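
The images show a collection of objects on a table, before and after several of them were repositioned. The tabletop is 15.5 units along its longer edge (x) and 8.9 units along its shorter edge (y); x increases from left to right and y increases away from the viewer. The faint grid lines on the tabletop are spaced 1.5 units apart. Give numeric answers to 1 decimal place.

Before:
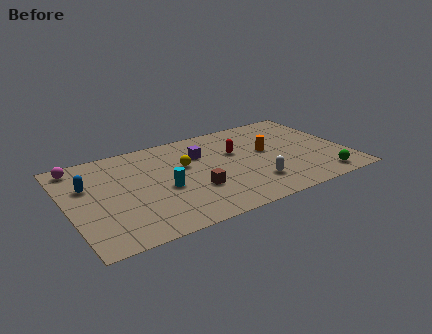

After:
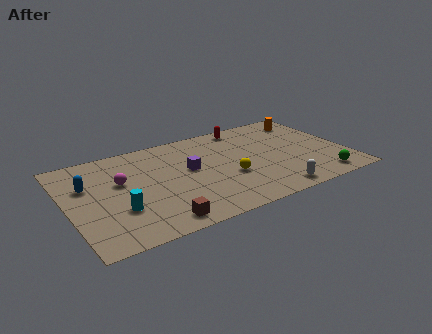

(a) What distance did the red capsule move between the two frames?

2.5

From (9.5, 5.6) to (10.4, 7.9), the red capsule covered √(0.9² + 2.3²) ≈ 2.5 units.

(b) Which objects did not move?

the green sphere and the blue capsule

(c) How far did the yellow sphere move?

3.0

The yellow sphere was near (6.6, 5.5) before and (8.8, 3.4) after, so it travelled √(2.2² + 2.1²) ≈ 3.0 units.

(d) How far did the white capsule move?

1.5

The white capsule was near (10.0, 2.2) before and (10.9, 1.0) after, so it travelled √(0.9² + 1.2²) ≈ 1.5 units.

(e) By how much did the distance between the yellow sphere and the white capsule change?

-1.5

Before: roughly 4.7 units apart; after: 3.2. That's 1.5 units closer together.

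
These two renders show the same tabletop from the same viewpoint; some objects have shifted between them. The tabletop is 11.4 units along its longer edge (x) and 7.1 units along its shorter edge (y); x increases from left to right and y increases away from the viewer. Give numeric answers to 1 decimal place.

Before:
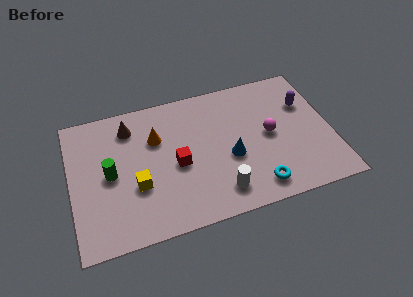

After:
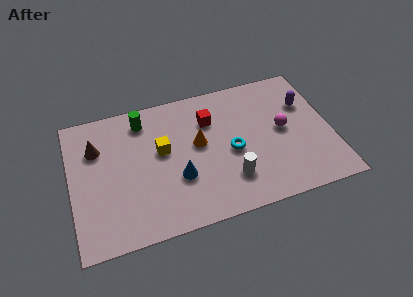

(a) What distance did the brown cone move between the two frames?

1.7

From (2.7, 5.7) to (1.2, 5.0), the brown cone covered √(1.5² + 0.7²) ≈ 1.7 units.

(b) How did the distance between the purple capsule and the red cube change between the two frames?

-1.8

Before: roughly 6.0 units apart; after: 4.2. That's 1.8 units closer together.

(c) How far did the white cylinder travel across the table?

0.7

The white cylinder moved from about (6.3, 1.3) to (6.8, 1.8), a distance of √(0.5² + 0.5²) ≈ 0.7.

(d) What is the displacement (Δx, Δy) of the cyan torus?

(-0.9, 2.1)

The cyan torus was at about (7.9, 1.1) and moved to about (7.0, 3.2).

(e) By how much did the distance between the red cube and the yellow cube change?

+0.5

They were about 1.9 units apart before and 2.4 after — 0.5 units further apart.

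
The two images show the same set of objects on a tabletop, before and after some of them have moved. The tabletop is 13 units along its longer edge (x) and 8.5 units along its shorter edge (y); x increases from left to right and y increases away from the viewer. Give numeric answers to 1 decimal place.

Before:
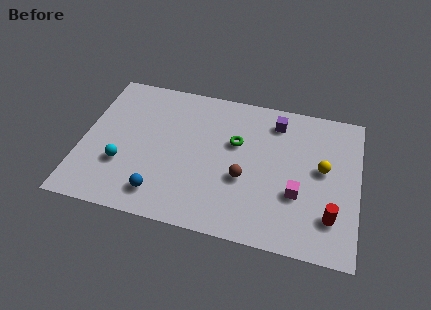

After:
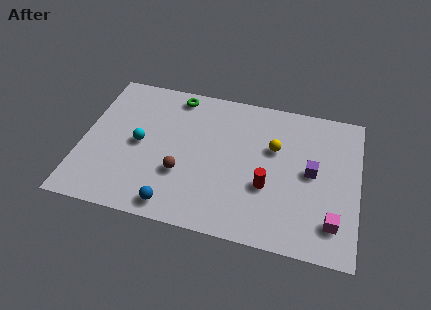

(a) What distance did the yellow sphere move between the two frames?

2.4

The yellow sphere moved from about (11.3, 4.7) to (9.0, 5.4), a distance of √(2.3² + 0.7²) ≈ 2.4.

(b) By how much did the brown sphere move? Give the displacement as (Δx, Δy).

(-2.9, -0.4)

From the two frames, the brown sphere sits at roughly (7.7, 3.3) before and (4.8, 2.9) after.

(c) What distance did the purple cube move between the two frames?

3.2

The purple cube was near (9.0, 7.0) before and (10.8, 4.4) after, so it travelled √(1.8² + 2.6²) ≈ 3.2 units.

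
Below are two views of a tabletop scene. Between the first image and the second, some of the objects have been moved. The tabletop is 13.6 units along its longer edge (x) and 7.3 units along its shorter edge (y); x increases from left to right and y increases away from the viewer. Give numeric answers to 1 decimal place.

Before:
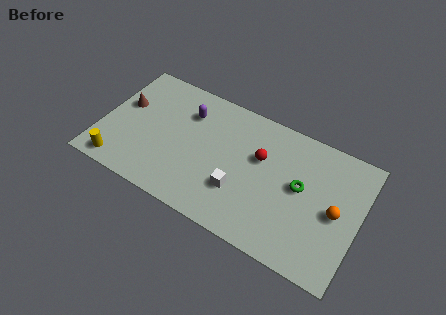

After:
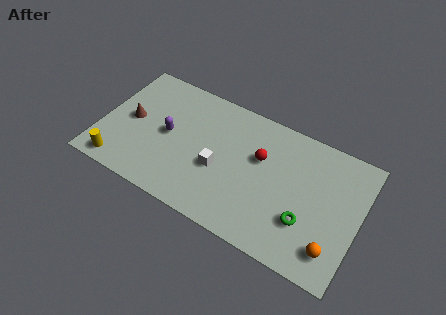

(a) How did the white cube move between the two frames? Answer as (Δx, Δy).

(-1.2, 0.7)

The white cube started near (7.5, 2.3) and ended near (6.3, 3.0).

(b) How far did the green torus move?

1.8

The green torus moved from about (10.5, 4.0) to (11.0, 2.3), a distance of √(0.5² + 1.7²) ≈ 1.8.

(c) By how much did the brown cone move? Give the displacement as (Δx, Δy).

(0.5, -0.7)

The brown cone started near (1.0, 4.4) and ended near (1.5, 3.7).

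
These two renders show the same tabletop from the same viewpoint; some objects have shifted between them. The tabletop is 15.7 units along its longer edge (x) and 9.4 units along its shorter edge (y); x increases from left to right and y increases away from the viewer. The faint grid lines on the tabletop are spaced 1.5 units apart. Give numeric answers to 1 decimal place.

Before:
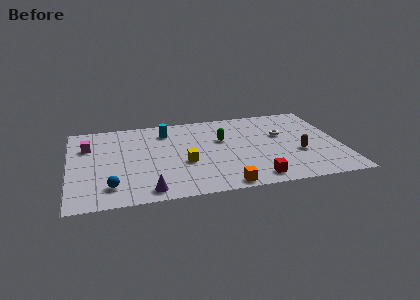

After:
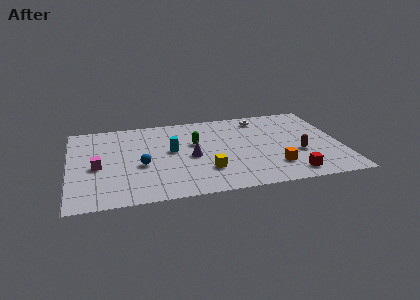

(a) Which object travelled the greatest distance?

the purple cone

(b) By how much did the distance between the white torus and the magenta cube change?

-0.9

They were about 11.3 units apart before and 10.4 after — 0.9 units closer together.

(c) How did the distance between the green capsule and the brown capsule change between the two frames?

+1.4

Before: roughly 4.9 units apart; after: 6.3. That's 1.4 units further apart.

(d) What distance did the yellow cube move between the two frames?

1.6

From (6.6, 3.7) to (7.8, 2.6), the yellow cube covered √(1.2² + 1.1²) ≈ 1.6 units.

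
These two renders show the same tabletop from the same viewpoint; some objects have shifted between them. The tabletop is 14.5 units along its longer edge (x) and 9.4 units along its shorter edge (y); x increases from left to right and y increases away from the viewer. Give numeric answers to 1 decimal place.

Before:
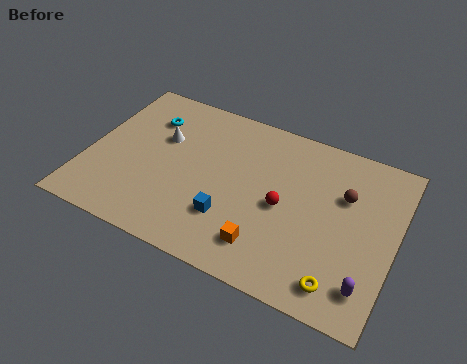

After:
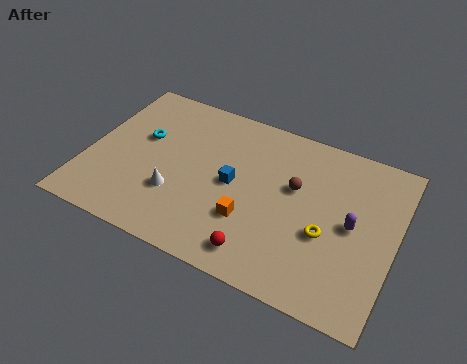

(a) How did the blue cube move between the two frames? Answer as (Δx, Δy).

(-0.1, 2.0)

The blue cube was at about (7.0, 2.7) and moved to about (6.9, 4.7).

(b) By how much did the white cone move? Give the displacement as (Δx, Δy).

(1.1, -3.0)

The white cone started near (3.3, 6.0) and ended near (4.4, 3.0).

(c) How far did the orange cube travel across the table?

1.4

The orange cube moved from about (8.8, 1.9) to (7.9, 3.0), a distance of √(0.9² + 1.1²) ≈ 1.4.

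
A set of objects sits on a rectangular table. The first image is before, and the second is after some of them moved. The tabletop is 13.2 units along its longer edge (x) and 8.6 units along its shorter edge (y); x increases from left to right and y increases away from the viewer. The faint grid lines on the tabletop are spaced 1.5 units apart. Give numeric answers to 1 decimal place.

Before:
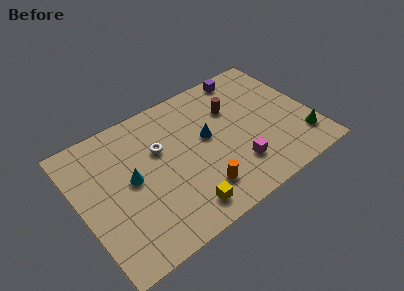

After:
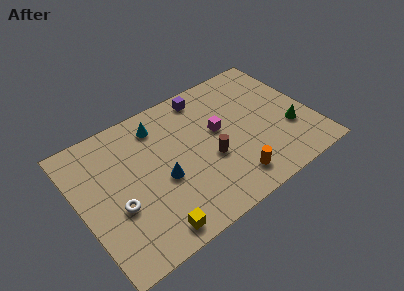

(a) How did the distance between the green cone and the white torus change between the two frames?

+1.5

Before: roughly 8.4 units apart; after: 9.9. That's 1.5 units further apart.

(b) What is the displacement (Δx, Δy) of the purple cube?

(-2.5, -0.2)

The purple cube was at about (10.2, 7.7) and moved to about (7.7, 7.5).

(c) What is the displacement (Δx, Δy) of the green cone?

(-0.5, 1.0)

The green cone was at about (12.3, 1.9) and moved to about (11.8, 2.9).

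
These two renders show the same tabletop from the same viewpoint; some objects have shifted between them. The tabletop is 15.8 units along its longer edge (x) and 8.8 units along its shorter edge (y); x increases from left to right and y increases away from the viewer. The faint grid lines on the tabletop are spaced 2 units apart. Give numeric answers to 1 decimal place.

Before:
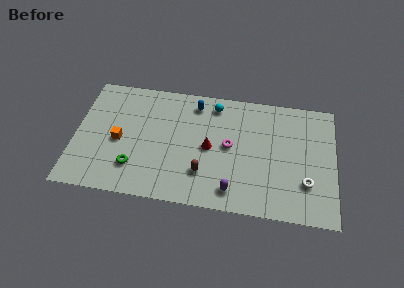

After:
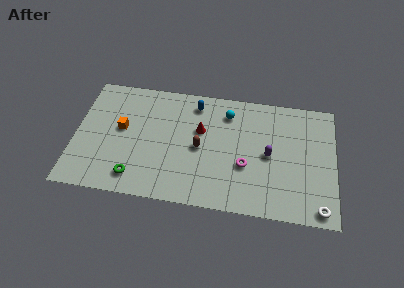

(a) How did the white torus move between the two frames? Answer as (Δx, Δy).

(0.8, -1.7)

The white torus was at about (14.1, 2.6) and moved to about (14.9, 0.9).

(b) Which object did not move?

the blue capsule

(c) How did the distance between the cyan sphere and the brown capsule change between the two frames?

-1.9

Before: roughly 5.1 units apart; after: 3.2. That's 1.9 units closer together.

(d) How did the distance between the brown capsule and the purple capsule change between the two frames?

+2.1

The distance was about 2.1 in the first image and 4.2 in the second, so they moved 2.1 units further apart.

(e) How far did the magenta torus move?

1.6

From (9.4, 4.6) to (10.4, 3.3), the magenta torus covered √(1.0² + 1.3²) ≈ 1.6 units.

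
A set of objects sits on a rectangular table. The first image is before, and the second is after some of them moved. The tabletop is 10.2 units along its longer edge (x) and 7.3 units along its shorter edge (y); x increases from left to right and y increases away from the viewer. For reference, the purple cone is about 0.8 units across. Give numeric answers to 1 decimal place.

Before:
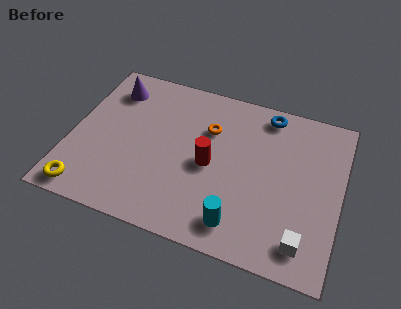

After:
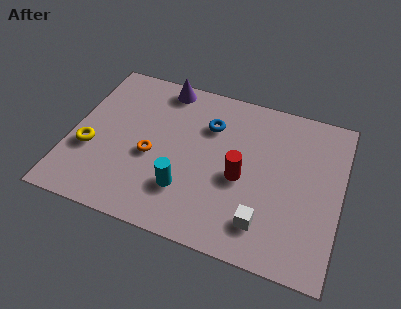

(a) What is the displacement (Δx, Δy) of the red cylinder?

(1.2, -0.2)

The red cylinder was at about (5.3, 3.4) and moved to about (6.5, 3.2).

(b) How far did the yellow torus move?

1.9

The yellow torus moved from about (0.9, 0.8) to (0.8, 2.7), a distance of √(0.1² + 1.9²) ≈ 1.9.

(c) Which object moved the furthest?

the orange torus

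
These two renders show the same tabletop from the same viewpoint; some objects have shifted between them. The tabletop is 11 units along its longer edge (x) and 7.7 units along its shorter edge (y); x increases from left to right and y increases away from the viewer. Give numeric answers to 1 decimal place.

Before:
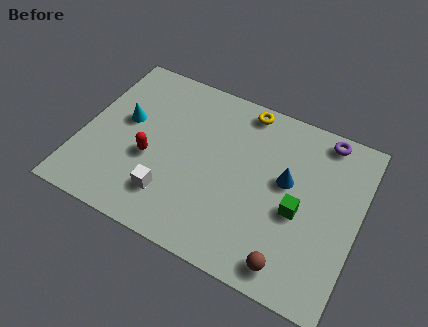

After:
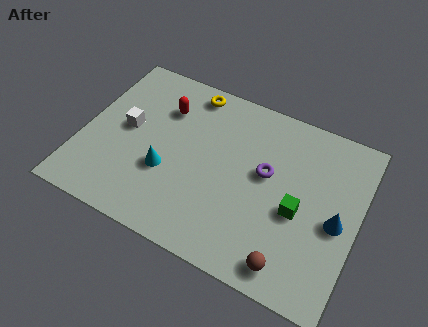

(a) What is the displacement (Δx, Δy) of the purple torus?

(-2.0, -2.5)

The purple torus was at about (9.3, 6.9) and moved to about (7.3, 4.4).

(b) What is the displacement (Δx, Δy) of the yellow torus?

(-2.2, -0.1)

From the two frames, the yellow torus sits at roughly (6.1, 6.9) before and (3.9, 6.8) after.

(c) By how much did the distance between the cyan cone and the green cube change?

-2.0

Before: roughly 7.2 units apart; after: 5.2. That's 2.0 units closer together.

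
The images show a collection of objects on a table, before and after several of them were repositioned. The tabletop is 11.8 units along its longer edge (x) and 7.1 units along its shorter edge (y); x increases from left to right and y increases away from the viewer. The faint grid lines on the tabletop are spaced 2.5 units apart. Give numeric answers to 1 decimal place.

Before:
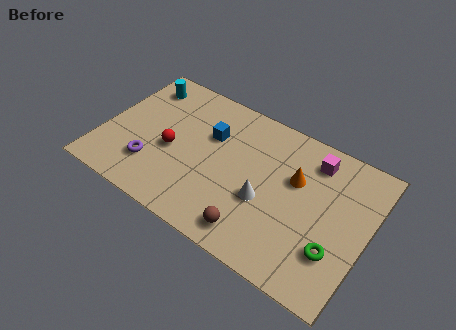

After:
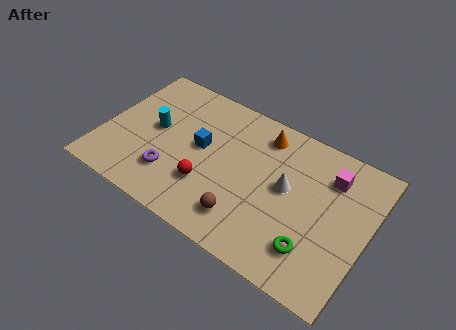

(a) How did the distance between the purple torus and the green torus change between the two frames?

-1.8

Before: roughly 8.2 units apart; after: 6.4. That's 1.8 units closer together.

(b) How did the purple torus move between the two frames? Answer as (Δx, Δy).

(0.9, 0.0)

The purple torus started near (2.4, 1.9) and ended near (3.3, 1.9).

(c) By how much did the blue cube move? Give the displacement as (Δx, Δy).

(-0.3, -0.8)

The blue cube was at about (4.6, 4.7) and moved to about (4.3, 3.9).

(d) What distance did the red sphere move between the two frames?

2.0

From (3.1, 3.1) to (4.9, 2.2), the red sphere covered √(1.8² + 0.9²) ≈ 2.0 units.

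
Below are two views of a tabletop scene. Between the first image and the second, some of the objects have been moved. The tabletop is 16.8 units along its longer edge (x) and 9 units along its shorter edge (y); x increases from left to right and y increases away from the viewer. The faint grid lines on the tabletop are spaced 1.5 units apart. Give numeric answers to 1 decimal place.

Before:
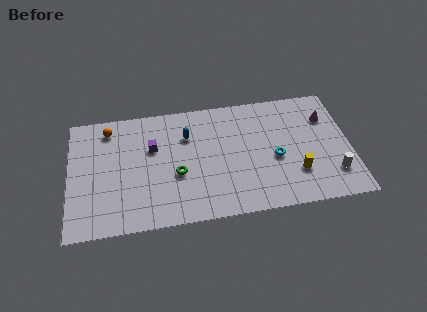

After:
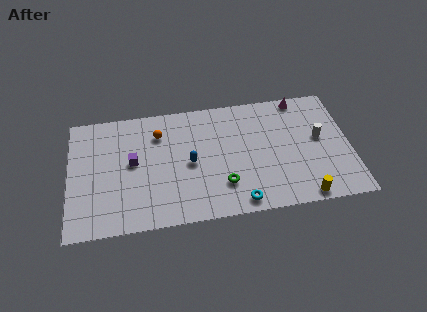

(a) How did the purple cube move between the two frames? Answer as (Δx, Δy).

(-1.2, -0.9)

The purple cube was at about (5.0, 5.8) and moved to about (3.8, 4.9).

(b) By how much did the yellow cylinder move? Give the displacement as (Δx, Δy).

(0.3, -1.8)

The yellow cylinder started near (13.5, 2.6) and ended near (13.8, 0.8).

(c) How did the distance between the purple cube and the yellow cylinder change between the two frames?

+1.7

Before: roughly 9.1 units apart; after: 10.8. That's 1.7 units further apart.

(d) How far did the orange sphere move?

3.1

The orange sphere moved from about (2.4, 7.6) to (5.4, 6.8), a distance of √(3.0² + 0.8²) ≈ 3.1.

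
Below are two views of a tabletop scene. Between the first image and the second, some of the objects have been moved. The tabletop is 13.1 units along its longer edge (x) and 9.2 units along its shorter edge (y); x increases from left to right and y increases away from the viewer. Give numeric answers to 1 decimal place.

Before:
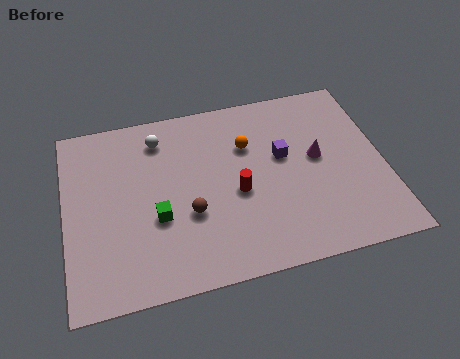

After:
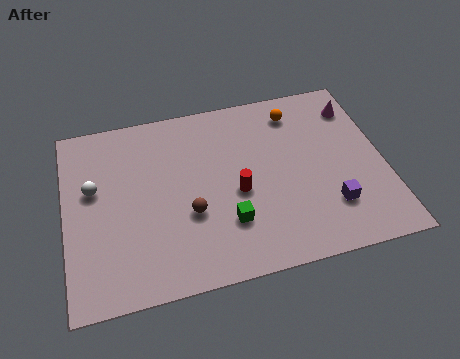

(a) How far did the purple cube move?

3.4

From (9.0, 5.4) to (10.7, 2.4), the purple cube covered √(1.7² + 3.0²) ≈ 3.4 units.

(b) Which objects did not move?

the red cylinder and the brown sphere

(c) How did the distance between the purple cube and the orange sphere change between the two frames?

+3.6

Before: roughly 1.7 units apart; after: 5.3. That's 3.6 units further apart.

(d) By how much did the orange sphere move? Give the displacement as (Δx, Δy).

(2.1, 1.3)

The orange sphere was at about (7.6, 6.3) and moved to about (9.7, 7.6).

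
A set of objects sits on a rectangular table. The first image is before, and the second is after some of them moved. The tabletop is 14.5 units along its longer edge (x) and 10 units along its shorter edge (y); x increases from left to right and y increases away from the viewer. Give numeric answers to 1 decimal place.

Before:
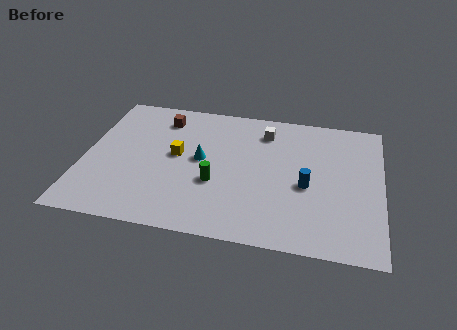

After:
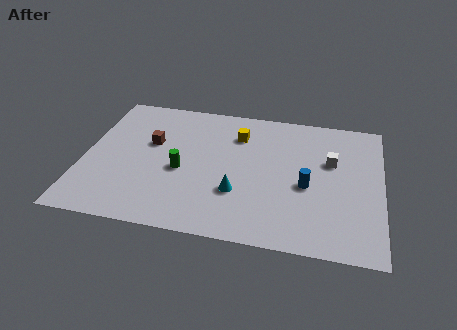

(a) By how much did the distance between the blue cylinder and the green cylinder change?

+1.7

Before: roughly 4.4 units apart; after: 6.1. That's 1.7 units further apart.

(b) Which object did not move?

the blue cylinder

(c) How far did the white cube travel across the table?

3.7

The white cube moved from about (8.7, 8.0) to (12.0, 6.3), a distance of √(3.3² + 1.7²) ≈ 3.7.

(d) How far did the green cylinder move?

1.8

From (6.5, 3.7) to (4.8, 4.3), the green cylinder covered √(1.7² + 0.6²) ≈ 1.8 units.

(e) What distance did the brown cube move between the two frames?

2.0

The brown cube was near (3.6, 8.1) before and (3.2, 6.1) after, so it travelled √(0.4² + 2.0²) ≈ 2.0 units.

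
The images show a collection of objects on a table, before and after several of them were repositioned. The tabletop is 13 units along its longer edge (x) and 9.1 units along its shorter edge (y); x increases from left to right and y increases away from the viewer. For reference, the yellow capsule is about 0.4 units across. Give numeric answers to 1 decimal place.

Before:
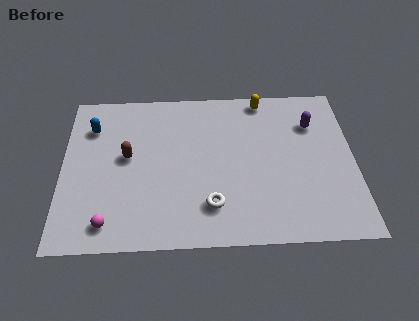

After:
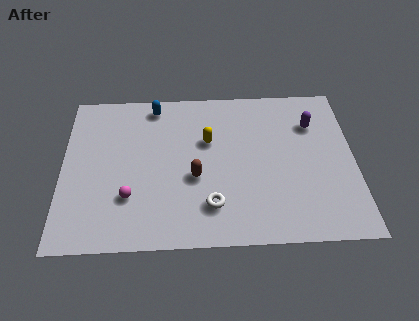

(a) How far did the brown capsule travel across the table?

3.3

From (2.9, 5.0) to (5.9, 3.7), the brown capsule covered √(3.0² + 1.3²) ≈ 3.3 units.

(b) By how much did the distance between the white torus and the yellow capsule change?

-2.9

They were about 6.6 units apart before and 3.7 after — 2.9 units closer together.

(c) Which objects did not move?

the purple capsule and the white torus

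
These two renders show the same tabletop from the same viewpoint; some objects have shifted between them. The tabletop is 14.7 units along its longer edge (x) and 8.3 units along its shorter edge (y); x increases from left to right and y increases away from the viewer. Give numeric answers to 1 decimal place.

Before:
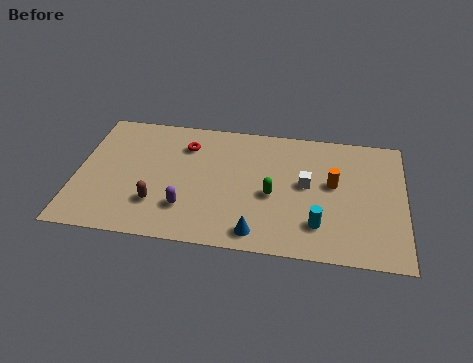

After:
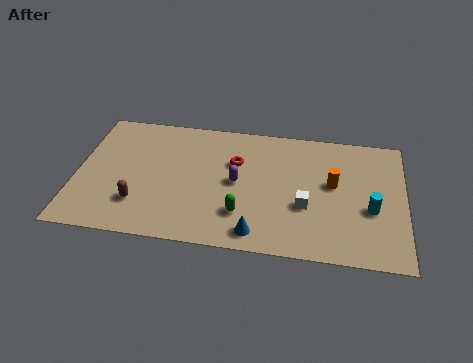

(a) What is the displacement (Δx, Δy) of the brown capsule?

(-0.8, -0.1)

The brown capsule was at about (3.7, 2.3) and moved to about (2.9, 2.2).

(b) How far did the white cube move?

1.4

The white cube moved from about (10.3, 4.5) to (10.3, 3.1), a distance of √(0.0² + 1.4²) ≈ 1.4.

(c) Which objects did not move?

the blue cone and the orange cylinder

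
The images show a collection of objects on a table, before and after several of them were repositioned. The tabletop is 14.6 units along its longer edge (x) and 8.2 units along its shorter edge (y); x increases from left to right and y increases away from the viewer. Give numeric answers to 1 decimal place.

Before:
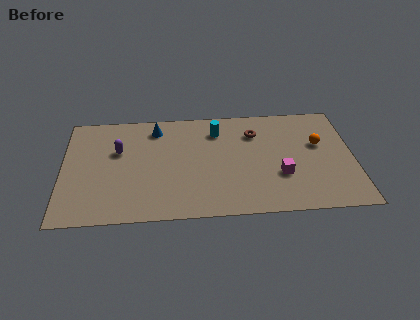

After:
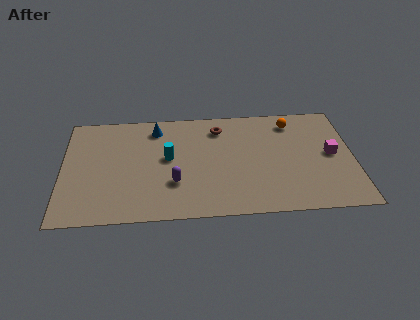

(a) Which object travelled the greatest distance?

the purple capsule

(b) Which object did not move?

the blue cone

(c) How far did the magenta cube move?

3.0

From (10.9, 2.8) to (13.5, 4.2), the magenta cube covered √(2.6² + 1.4²) ≈ 3.0 units.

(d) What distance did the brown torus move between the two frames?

1.9

The brown torus moved from about (9.7, 6.1) to (7.9, 6.6), a distance of √(1.8² + 0.5²) ≈ 1.9.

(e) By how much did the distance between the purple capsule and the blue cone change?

+1.8

The distance was about 2.5 in the first image and 4.3 in the second, so they moved 1.8 units further apart.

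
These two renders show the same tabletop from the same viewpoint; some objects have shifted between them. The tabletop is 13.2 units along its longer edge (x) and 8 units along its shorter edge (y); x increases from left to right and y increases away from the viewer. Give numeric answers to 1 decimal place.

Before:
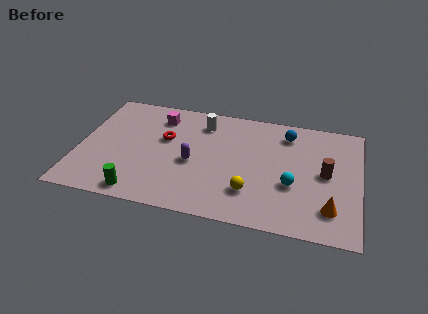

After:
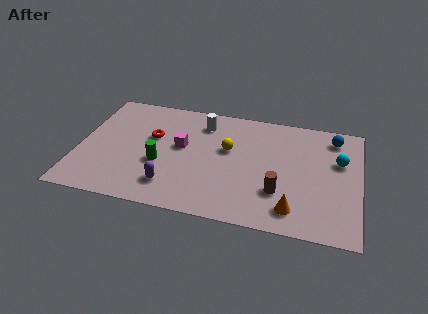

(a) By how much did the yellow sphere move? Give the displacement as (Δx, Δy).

(-1.2, 2.7)

The yellow sphere started near (8.2, 2.1) and ended near (7.0, 4.8).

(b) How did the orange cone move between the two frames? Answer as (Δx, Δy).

(-1.7, -0.4)

From the two frames, the orange cone sits at roughly (11.9, 1.8) before and (10.2, 1.4) after.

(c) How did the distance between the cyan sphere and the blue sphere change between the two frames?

-1.9

Before: roughly 3.5 units apart; after: 1.6. That's 1.9 units closer together.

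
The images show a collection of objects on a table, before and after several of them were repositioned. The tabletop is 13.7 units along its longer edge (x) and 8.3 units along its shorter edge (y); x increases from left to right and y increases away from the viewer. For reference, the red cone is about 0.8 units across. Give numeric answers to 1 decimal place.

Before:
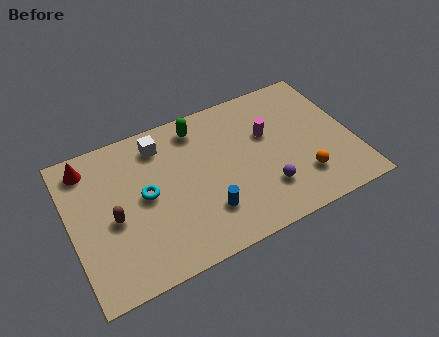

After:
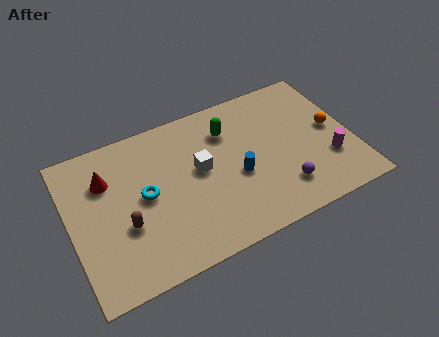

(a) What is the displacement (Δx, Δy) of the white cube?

(1.7, -2.2)

The white cube was at about (4.6, 6.8) and moved to about (6.3, 4.6).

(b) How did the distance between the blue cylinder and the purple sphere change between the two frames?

-0.3

The distance was about 2.9 in the first image and 2.6 in the second, so they moved 0.3 units closer together.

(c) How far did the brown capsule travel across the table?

0.8

The brown capsule moved from about (2.0, 3.7) to (2.5, 3.1), a distance of √(0.5² + 0.6²) ≈ 0.8.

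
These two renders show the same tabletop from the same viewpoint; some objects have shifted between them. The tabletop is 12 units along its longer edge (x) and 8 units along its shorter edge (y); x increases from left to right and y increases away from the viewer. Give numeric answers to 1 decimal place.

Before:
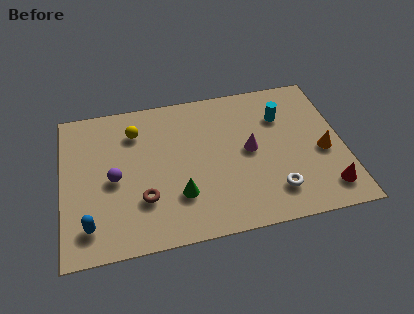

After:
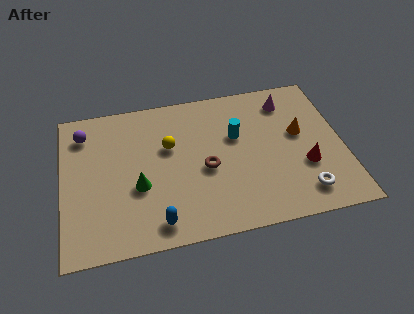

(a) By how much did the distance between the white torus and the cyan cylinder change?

+0.4

Before: roughly 4.0 units apart; after: 4.4. That's 0.4 units further apart.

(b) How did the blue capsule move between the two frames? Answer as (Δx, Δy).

(2.8, -0.4)

From the two frames, the blue capsule sits at roughly (1.1, 1.5) before and (3.9, 1.1) after.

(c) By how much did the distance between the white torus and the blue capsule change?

-1.6

They were about 7.8 units apart before and 6.2 after — 1.6 units closer together.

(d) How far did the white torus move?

1.2

The white torus moved from about (8.9, 1.7) to (10.1, 1.4), a distance of √(1.2² + 0.3²) ≈ 1.2.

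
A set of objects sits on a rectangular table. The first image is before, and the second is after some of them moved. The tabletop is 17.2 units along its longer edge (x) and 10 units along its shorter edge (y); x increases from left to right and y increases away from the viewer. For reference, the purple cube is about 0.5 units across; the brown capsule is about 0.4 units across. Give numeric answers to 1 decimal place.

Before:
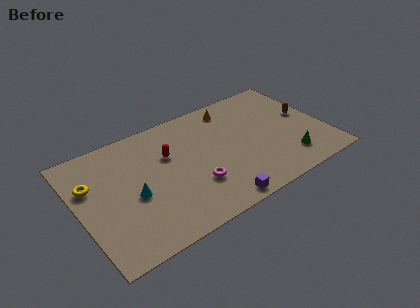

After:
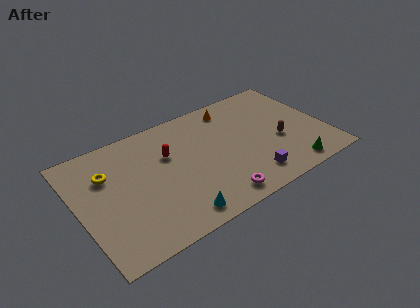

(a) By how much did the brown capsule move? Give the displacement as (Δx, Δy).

(-2.2, -1.5)

The brown capsule was at about (16.1, 5.5) and moved to about (13.9, 4.0).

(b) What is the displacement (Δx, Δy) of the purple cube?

(2.6, 0.9)

From the two frames, the purple cube sits at roughly (8.8, 0.9) before and (11.4, 1.8) after.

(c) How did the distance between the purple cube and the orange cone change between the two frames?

-1.3

The distance was about 8.0 in the first image and 6.7 in the second, so they moved 1.3 units closer together.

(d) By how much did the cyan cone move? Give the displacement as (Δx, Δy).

(2.5, -3.0)

From the two frames, the cyan cone sits at roughly (3.6, 4.3) before and (6.1, 1.3) after.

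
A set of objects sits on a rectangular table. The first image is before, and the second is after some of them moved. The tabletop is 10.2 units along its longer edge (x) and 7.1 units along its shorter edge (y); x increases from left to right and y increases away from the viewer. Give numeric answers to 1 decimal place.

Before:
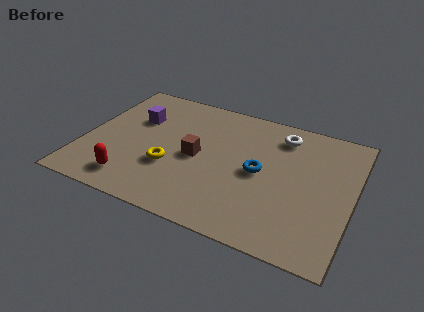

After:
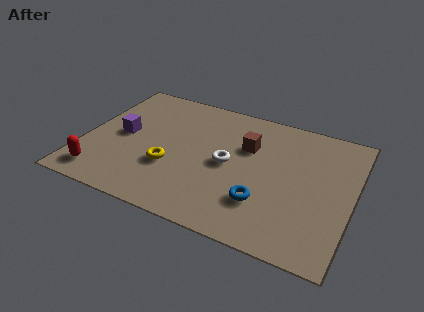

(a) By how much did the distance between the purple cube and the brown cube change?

+2.0

Before: roughly 2.8 units apart; after: 4.8. That's 2.0 units further apart.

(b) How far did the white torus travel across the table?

2.9

From (7.3, 5.8) to (5.5, 3.5), the white torus covered √(1.8² + 2.3²) ≈ 2.9 units.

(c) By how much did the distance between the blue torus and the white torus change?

-0.3

Before: roughly 2.4 units apart; after: 2.1. That's 0.3 units closer together.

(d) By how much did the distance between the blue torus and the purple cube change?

+0.8

Before: roughly 5.0 units apart; after: 5.8. That's 0.8 units further apart.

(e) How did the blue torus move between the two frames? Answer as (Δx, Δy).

(0.3, -1.5)

The blue torus started near (6.7, 3.5) and ended near (7.0, 2.0).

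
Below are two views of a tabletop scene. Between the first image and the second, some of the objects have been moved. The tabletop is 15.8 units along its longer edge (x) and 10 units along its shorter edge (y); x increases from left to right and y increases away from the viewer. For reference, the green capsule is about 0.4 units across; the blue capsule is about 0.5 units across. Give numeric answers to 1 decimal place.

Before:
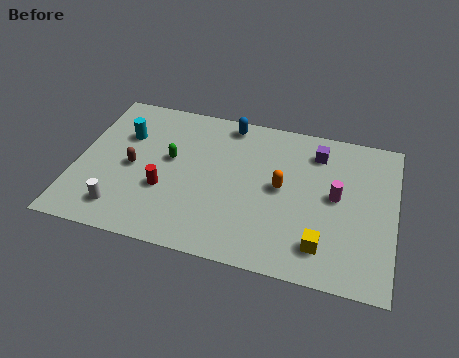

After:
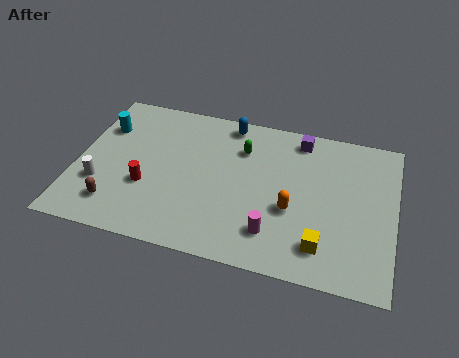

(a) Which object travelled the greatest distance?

the magenta cylinder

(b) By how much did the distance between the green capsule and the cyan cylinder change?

+4.4

They were about 2.6 units apart before and 7.0 after — 4.4 units further apart.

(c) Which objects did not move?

the yellow cube and the blue capsule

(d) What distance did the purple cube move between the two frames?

1.1

The purple cube moved from about (11.8, 8.0) to (10.9, 8.7), a distance of √(0.9² + 0.7²) ≈ 1.1.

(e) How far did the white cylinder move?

1.8

The white cylinder moved from about (2.5, 1.8) to (1.3, 3.2), a distance of √(1.2² + 1.4²) ≈ 1.8.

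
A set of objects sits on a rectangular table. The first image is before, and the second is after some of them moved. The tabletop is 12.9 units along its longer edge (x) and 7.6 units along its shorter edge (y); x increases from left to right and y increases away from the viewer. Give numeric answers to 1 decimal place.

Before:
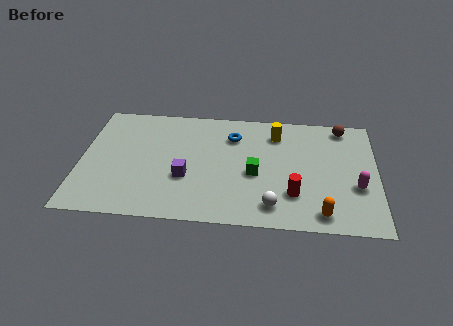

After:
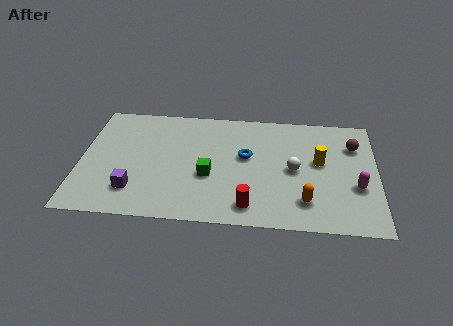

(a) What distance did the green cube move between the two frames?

2.0

The green cube was near (7.6, 3.3) before and (5.6, 3.0) after, so it travelled √(2.0² + 0.3²) ≈ 2.0 units.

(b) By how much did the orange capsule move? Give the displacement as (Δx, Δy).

(-0.7, 0.7)

From the two frames, the orange capsule sits at roughly (10.5, 1.0) before and (9.8, 1.7) after.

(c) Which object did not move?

the magenta capsule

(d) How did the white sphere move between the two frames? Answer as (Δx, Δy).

(0.9, 2.4)

The white sphere started near (8.4, 1.3) and ended near (9.3, 3.7).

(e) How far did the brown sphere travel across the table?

1.3

From (11.4, 6.7) to (11.9, 5.5), the brown sphere covered √(0.5² + 1.2²) ≈ 1.3 units.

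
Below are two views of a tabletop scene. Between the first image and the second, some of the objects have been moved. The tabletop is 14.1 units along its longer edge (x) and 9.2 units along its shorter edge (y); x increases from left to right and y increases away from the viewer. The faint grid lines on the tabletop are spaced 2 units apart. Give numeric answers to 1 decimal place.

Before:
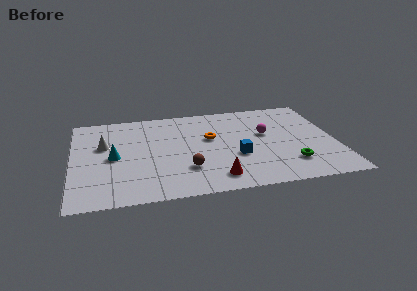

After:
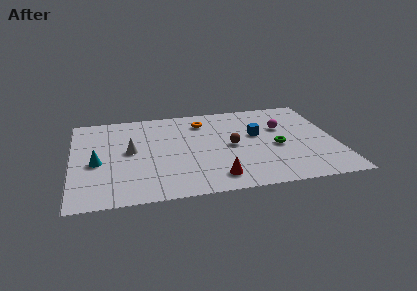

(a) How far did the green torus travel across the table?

1.9

The green torus moved from about (11.5, 2.2) to (10.9, 4.0), a distance of √(0.6² + 1.8²) ≈ 1.9.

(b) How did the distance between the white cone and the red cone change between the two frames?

-1.6

The distance was about 7.2 in the first image and 5.6 in the second, so they moved 1.6 units closer together.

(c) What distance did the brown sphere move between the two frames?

3.1

The brown sphere was near (6.0, 2.6) before and (8.5, 4.5) after, so it travelled √(2.5² + 1.9²) ≈ 3.1 units.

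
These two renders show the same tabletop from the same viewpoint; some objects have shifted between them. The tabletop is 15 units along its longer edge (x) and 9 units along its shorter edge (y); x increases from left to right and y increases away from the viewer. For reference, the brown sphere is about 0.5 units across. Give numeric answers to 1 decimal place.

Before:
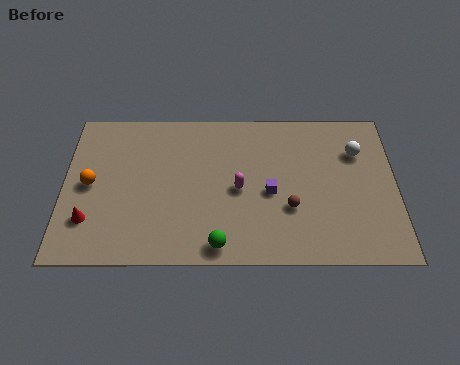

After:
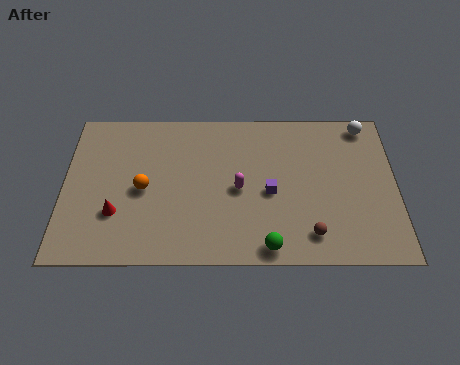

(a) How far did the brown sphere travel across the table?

1.7

The brown sphere moved from about (10.2, 3.1) to (11.1, 1.6), a distance of √(0.9² + 1.5²) ≈ 1.7.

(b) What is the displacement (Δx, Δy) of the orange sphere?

(2.4, -0.3)

The orange sphere was at about (1.2, 4.5) and moved to about (3.6, 4.2).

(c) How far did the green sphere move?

2.2

The green sphere was near (7.0, 1.0) before and (9.2, 0.9) after, so it travelled √(2.2² + 0.1²) ≈ 2.2 units.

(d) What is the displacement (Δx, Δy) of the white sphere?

(0.4, 1.6)

The white sphere started near (13.3, 6.4) and ended near (13.7, 8.0).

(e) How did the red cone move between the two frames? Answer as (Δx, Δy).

(1.2, 0.4)

The red cone started near (1.2, 2.4) and ended near (2.4, 2.8).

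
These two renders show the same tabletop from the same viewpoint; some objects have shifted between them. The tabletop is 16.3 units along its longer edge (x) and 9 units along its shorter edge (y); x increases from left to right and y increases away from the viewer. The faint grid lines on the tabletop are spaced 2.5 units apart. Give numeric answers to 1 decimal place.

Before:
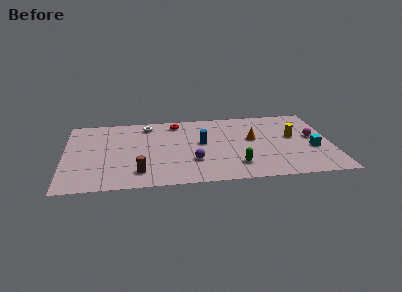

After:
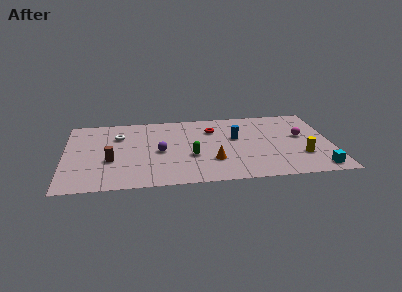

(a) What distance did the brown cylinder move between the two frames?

2.3

The brown cylinder moved from about (4.5, 1.8) to (2.8, 3.4), a distance of √(1.7² + 1.6²) ≈ 2.3.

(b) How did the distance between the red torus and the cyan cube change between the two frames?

-0.9

They were about 9.2 units apart before and 8.3 after — 0.9 units closer together.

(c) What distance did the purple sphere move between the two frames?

2.4

The purple sphere was near (7.8, 2.8) before and (5.8, 4.2) after, so it travelled √(2.0² + 1.4²) ≈ 2.4 units.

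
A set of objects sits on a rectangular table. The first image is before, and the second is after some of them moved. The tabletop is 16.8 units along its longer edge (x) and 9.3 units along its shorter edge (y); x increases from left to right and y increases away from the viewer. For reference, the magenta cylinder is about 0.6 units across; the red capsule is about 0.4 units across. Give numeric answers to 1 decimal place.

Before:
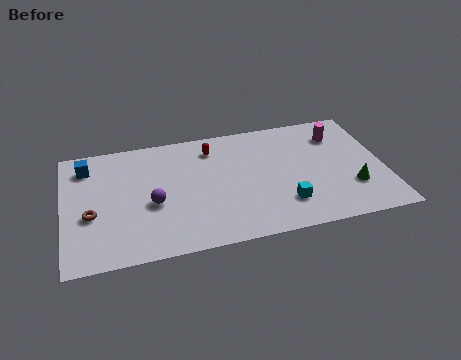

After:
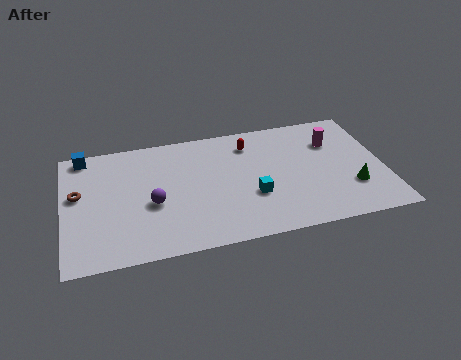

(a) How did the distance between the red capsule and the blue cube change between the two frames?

+2.2

They were about 6.6 units apart before and 8.8 after — 2.2 units further apart.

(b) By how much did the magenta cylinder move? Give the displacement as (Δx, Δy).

(-0.3, -0.5)

The magenta cylinder was at about (14.6, 7.1) and moved to about (14.3, 6.6).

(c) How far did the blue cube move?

0.9

The blue cube was near (1.3, 7.5) before and (1.2, 8.4) after, so it travelled √(0.1² + 0.9²) ≈ 0.9 units.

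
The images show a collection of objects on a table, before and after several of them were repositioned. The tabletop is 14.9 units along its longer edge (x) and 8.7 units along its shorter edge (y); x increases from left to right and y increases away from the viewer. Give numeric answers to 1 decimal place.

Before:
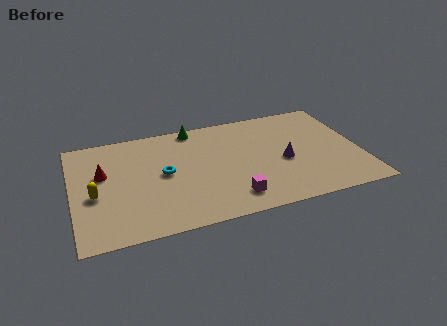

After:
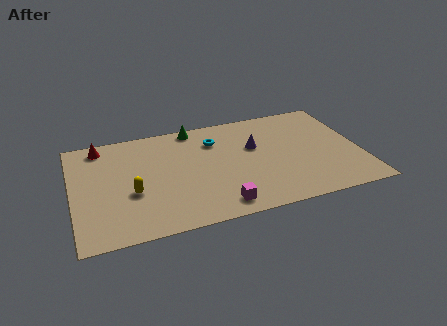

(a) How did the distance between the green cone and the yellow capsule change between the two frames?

-1.1

The distance was about 6.8 in the first image and 5.7 in the second, so they moved 1.1 units closer together.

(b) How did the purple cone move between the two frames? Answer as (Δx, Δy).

(-1.4, 1.6)

The purple cone started near (10.9, 3.8) and ended near (9.5, 5.4).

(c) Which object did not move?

the green cone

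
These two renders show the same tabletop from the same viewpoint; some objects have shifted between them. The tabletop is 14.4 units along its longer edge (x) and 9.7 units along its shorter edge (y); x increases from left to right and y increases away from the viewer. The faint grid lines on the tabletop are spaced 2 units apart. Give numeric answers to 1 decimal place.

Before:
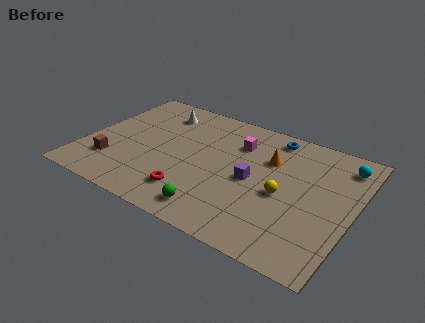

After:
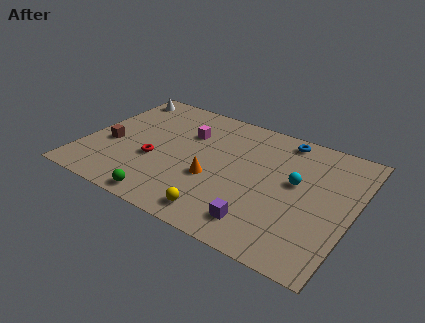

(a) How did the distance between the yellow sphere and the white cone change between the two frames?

+1.7

Before: roughly 8.2 units apart; after: 9.9. That's 1.7 units further apart.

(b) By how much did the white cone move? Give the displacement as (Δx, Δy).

(-2.4, 0.6)

The white cone was at about (3.4, 7.8) and moved to about (1.0, 8.4).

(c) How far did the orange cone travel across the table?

3.9

From (9.7, 6.6) to (7.1, 3.7), the orange cone covered √(2.6² + 2.9²) ≈ 3.9 units.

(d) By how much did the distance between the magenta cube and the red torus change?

-2.0

The distance was about 5.3 in the first image and 3.3 in the second, so they moved 2.0 units closer together.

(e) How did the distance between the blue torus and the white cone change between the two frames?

+3.0

The distance was about 6.2 in the first image and 9.2 in the second, so they moved 3.0 units further apart.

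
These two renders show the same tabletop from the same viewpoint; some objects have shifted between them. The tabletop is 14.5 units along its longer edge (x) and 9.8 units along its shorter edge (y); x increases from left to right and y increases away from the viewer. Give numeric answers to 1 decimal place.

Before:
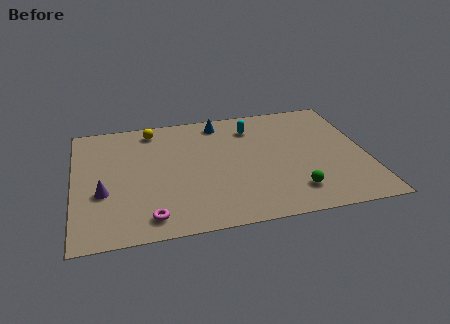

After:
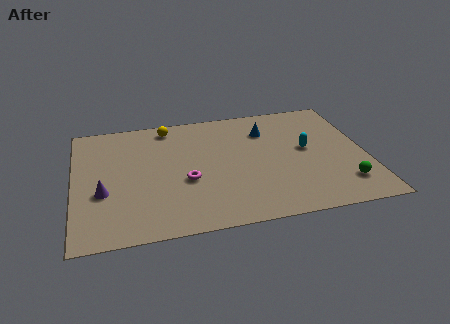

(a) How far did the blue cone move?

2.6

From (7.4, 8.5) to (9.7, 7.3), the blue cone covered √(2.3² + 1.2²) ≈ 2.6 units.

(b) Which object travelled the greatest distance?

the cyan capsule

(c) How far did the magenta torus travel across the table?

3.1

The magenta torus was near (3.6, 1.4) before and (5.5, 3.9) after, so it travelled √(1.9² + 2.5²) ≈ 3.1 units.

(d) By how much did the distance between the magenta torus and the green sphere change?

+0.8

They were about 7.1 units apart before and 7.9 after — 0.8 units further apart.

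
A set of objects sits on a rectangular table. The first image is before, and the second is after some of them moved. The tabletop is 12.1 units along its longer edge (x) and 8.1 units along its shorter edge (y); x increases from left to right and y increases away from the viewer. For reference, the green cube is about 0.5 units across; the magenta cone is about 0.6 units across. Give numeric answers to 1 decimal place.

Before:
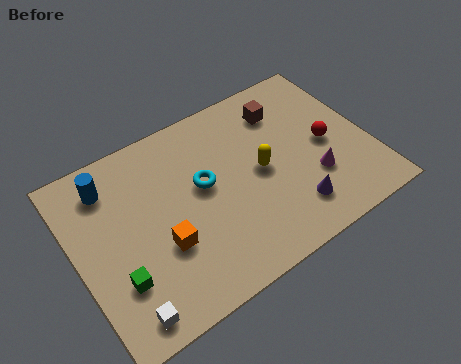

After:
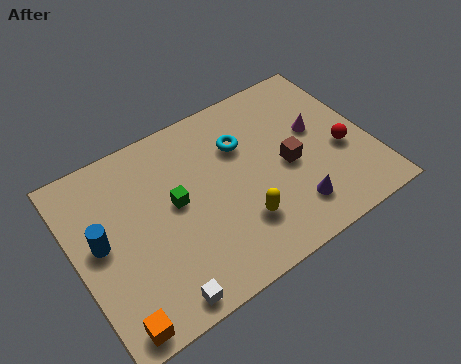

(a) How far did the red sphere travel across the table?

0.8

The red sphere was near (10.4, 3.9) before and (10.9, 3.3) after, so it travelled √(0.5² + 0.6²) ≈ 0.8 units.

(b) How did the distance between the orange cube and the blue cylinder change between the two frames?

-0.4

Before: roughly 3.9 units apart; after: 3.5. That's 0.4 units closer together.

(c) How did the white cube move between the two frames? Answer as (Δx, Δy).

(1.4, -0.2)

The white cube started near (1.4, 1.0) and ended near (2.8, 0.8).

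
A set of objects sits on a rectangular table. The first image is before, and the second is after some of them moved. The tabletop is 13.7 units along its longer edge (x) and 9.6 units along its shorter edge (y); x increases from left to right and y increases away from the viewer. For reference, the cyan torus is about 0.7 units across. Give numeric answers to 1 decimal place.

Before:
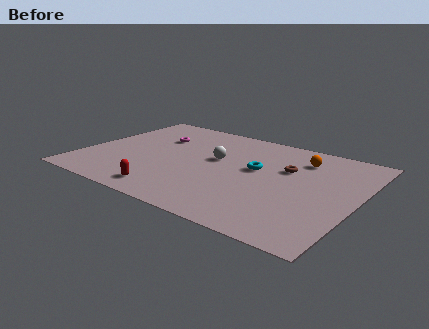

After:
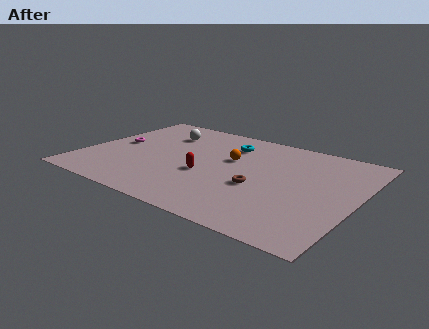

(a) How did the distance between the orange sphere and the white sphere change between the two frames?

-0.4

They were about 4.4 units apart before and 4.0 after — 0.4 units closer together.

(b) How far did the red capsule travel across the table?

2.9

The red capsule moved from about (4.9, 1.3) to (6.3, 3.8), a distance of √(1.4² + 2.5²) ≈ 2.9.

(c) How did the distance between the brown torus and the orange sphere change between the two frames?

+1.4

The distance was about 1.4 in the first image and 2.8 in the second, so they moved 1.4 units further apart.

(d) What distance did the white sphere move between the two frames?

3.5

The white sphere was near (6.5, 5.6) before and (3.4, 7.2) after, so it travelled √(3.1² + 1.6²) ≈ 3.5 units.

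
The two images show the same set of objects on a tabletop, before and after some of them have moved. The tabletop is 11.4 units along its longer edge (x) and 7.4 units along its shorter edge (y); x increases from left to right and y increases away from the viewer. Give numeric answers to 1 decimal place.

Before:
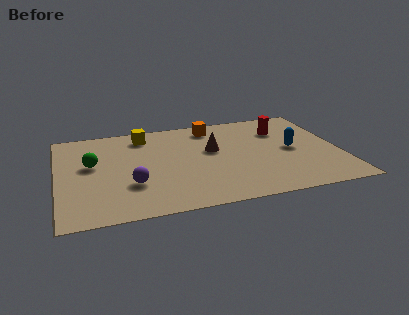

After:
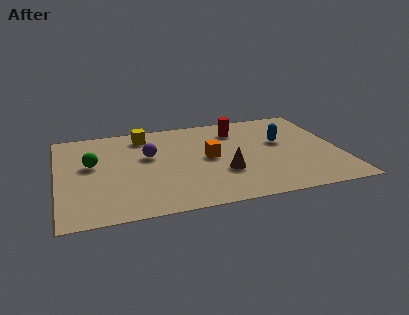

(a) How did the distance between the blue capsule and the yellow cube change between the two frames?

-0.6

Before: roughly 6.4 units apart; after: 5.8. That's 0.6 units closer together.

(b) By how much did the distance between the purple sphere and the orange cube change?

-2.7

Before: roughly 5.2 units apart; after: 2.5. That's 2.7 units closer together.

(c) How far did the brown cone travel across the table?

1.9

From (6.3, 4.4) to (6.6, 2.5), the brown cone covered √(0.3² + 1.9²) ≈ 1.9 units.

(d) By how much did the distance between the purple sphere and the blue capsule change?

-1.3

The distance was about 6.7 in the first image and 5.4 in the second, so they moved 1.3 units closer together.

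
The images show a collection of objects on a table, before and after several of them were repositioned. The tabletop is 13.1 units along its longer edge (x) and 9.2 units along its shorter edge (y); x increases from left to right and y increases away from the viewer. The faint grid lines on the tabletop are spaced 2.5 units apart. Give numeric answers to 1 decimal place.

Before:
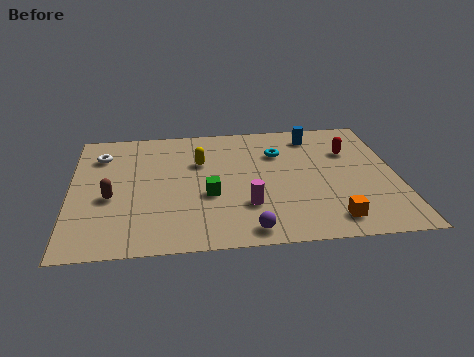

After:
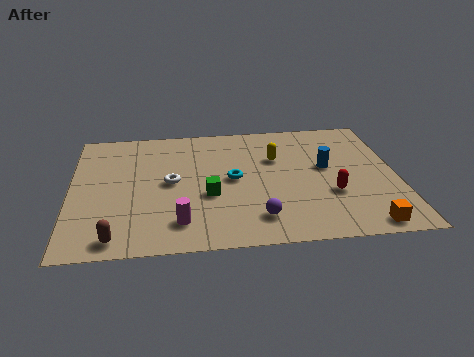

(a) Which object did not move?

the green cube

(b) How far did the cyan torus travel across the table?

2.6

From (8.4, 6.5) to (6.5, 4.7), the cyan torus covered √(1.9² + 1.8²) ≈ 2.6 units.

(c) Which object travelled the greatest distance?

the white torus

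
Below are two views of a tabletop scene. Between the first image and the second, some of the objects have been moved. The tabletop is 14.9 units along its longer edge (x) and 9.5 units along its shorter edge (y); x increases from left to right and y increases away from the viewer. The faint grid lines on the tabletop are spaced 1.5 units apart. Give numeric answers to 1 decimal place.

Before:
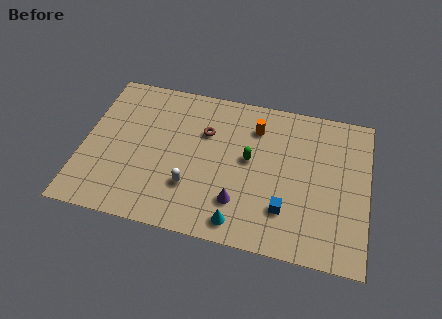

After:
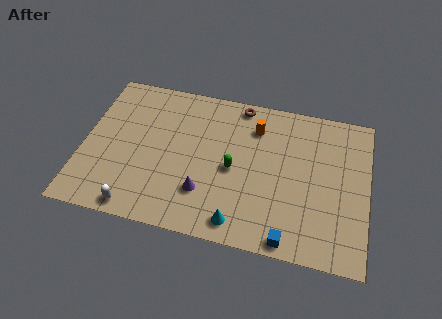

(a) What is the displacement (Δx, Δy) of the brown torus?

(1.7, 2.2)

The brown torus started near (6.3, 6.4) and ended near (8.0, 8.6).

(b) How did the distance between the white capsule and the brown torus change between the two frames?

+5.5

Before: roughly 3.6 units apart; after: 9.1. That's 5.5 units further apart.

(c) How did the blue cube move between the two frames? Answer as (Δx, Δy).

(0.3, -1.7)

The blue cube was at about (10.7, 2.5) and moved to about (11.0, 0.8).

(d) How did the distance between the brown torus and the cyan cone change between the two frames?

+1.8

Before: roughly 5.6 units apart; after: 7.4. That's 1.8 units further apart.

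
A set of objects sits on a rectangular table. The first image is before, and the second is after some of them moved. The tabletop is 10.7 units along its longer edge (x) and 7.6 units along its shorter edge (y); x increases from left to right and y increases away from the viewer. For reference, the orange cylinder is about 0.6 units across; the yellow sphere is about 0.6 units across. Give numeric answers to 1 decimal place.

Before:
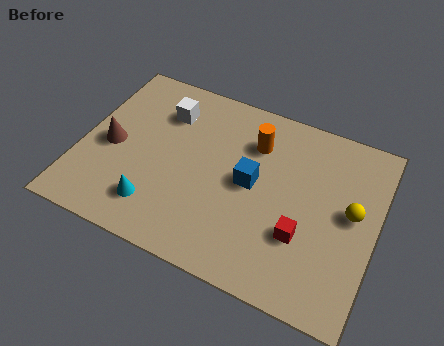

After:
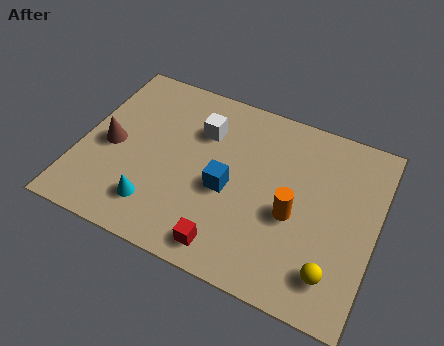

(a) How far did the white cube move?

1.4

From (2.8, 5.7) to (4.2, 5.4), the white cube covered √(1.4² + 0.3²) ≈ 1.4 units.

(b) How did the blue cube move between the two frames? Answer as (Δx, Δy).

(-0.8, -0.6)

The blue cube started near (6.2, 3.9) and ended near (5.4, 3.3).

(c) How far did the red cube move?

2.9

The red cube moved from about (8.2, 2.5) to (5.7, 1.0), a distance of √(2.5² + 1.5²) ≈ 2.9.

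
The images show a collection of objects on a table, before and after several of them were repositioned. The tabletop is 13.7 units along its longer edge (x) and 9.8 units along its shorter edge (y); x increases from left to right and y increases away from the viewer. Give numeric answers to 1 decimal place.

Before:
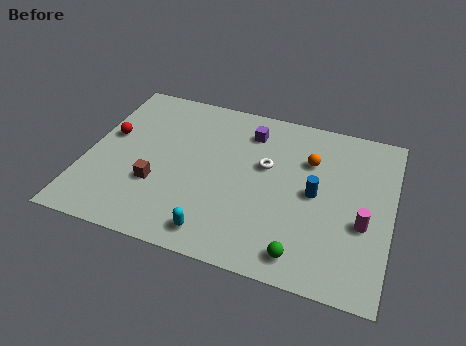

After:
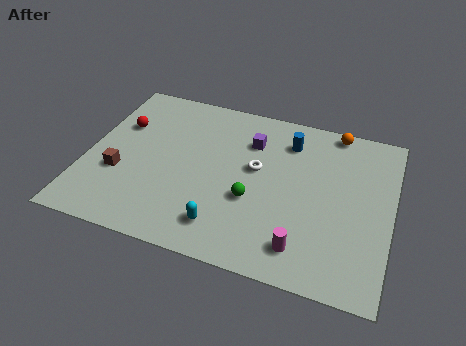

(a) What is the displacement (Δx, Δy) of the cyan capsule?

(0.3, 0.5)

From the two frames, the cyan capsule sits at roughly (6.2, 1.3) before and (6.5, 1.8) after.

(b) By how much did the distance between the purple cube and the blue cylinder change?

-2.5

The distance was about 4.3 in the first image and 1.8 in the second, so they moved 2.5 units closer together.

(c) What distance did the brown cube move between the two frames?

1.7

The brown cube moved from about (3.3, 3.3) to (1.6, 3.5), a distance of √(1.7² + 0.2²) ≈ 1.7.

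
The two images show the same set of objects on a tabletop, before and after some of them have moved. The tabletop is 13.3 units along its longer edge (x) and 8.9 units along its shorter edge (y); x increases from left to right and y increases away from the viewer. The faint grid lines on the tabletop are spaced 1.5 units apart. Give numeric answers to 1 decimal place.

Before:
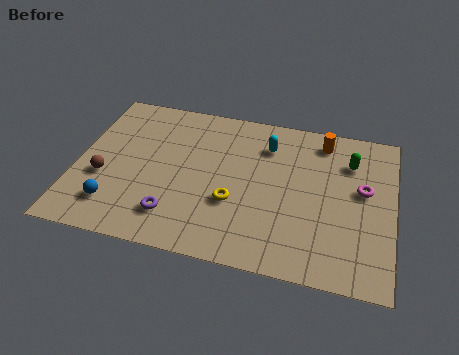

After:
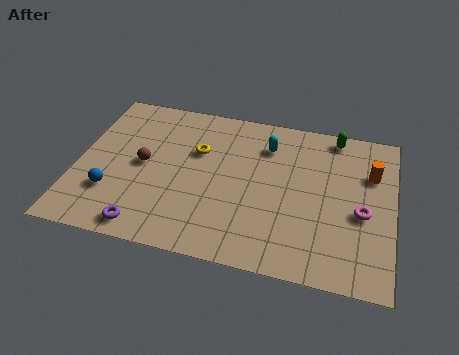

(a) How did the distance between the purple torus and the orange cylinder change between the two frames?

+2.2

They were about 8.2 units apart before and 10.4 after — 2.2 units further apart.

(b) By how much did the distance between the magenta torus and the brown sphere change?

-1.7

They were about 10.9 units apart before and 9.2 after — 1.7 units closer together.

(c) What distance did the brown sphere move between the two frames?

1.9

The brown sphere moved from about (1.2, 3.4) to (2.8, 4.5), a distance of √(1.6² + 1.1²) ≈ 1.9.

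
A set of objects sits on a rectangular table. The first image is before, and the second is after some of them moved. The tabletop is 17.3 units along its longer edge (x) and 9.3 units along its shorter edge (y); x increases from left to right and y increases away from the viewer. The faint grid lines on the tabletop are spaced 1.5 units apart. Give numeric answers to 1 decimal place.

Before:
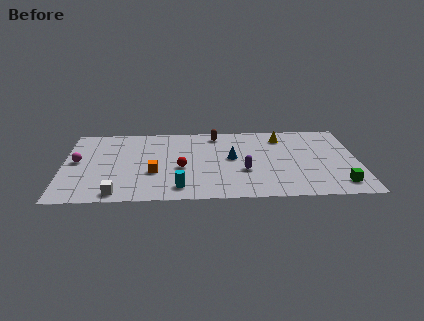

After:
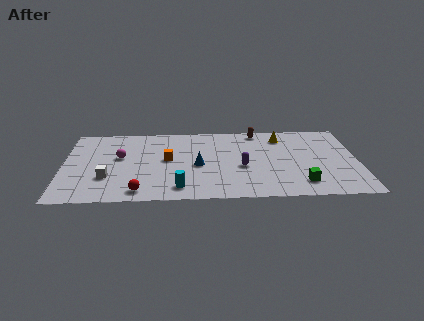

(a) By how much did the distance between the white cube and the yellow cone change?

-0.4

Before: roughly 11.7 units apart; after: 11.3. That's 0.4 units closer together.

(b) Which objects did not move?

the cyan cylinder and the yellow cone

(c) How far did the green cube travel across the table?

2.2

The green cube moved from about (16.1, 1.6) to (13.9, 1.8), a distance of √(2.2² + 0.2²) ≈ 2.2.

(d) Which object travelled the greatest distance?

the red sphere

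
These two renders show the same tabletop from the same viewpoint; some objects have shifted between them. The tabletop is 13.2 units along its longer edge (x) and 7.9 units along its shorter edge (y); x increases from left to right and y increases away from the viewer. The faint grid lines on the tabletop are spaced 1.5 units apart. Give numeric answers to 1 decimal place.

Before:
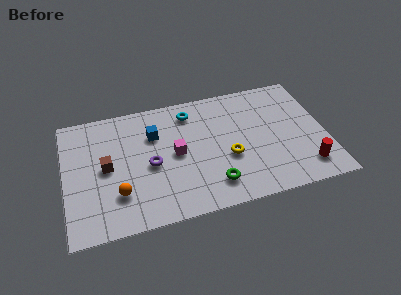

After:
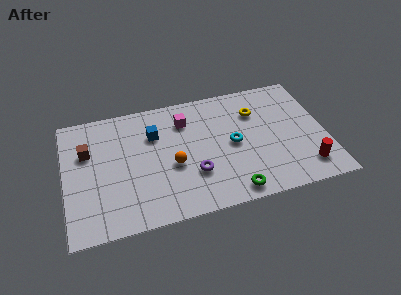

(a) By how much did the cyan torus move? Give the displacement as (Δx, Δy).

(2.0, -2.6)

The cyan torus was at about (6.5, 6.5) and moved to about (8.5, 3.9).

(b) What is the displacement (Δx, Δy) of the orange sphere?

(2.8, 1.1)

The orange sphere started near (2.6, 2.2) and ended near (5.4, 3.3).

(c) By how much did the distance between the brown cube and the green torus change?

+2.5

They were about 5.7 units apart before and 8.2 after — 2.5 units further apart.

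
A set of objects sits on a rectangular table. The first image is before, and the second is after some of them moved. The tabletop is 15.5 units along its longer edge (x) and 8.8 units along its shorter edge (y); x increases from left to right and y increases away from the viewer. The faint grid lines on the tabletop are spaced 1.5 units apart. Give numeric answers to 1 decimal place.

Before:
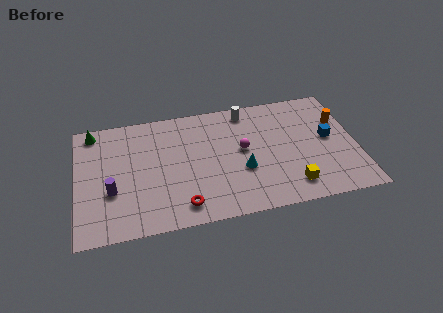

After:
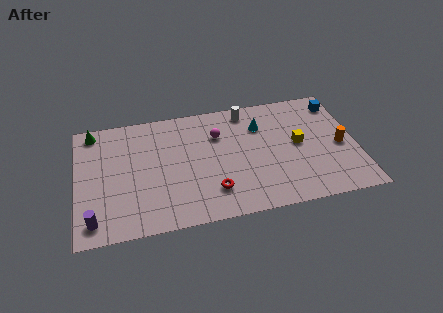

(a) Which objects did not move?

the white cylinder and the green cone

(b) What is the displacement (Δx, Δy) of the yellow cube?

(0.6, 3.0)

The yellow cube started near (11.7, 1.6) and ended near (12.3, 4.6).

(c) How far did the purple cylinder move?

2.1

The purple cylinder moved from about (1.9, 3.2) to (0.9, 1.3), a distance of √(1.0² + 1.9²) ≈ 2.1.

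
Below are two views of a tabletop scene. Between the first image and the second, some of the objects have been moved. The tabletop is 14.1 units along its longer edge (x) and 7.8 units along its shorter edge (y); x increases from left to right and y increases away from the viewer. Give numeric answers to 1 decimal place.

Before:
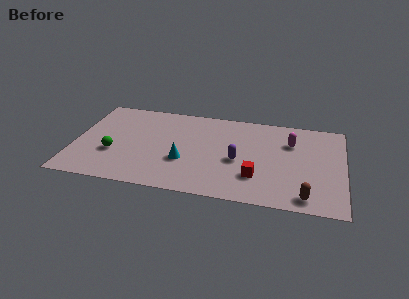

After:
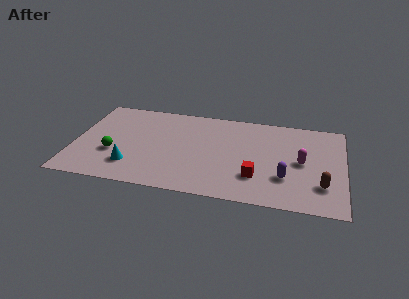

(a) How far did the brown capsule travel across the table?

1.4

The brown capsule moved from about (12.2, 1.0) to (13.0, 2.1), a distance of √(0.8² + 1.1²) ≈ 1.4.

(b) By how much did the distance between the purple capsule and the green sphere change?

+2.5

The distance was about 6.5 in the first image and 9.0 in the second, so they moved 2.5 units further apart.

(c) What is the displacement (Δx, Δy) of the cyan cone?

(-2.7, -0.9)

The cyan cone started near (5.8, 2.8) and ended near (3.1, 1.9).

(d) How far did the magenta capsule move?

1.7

The magenta capsule moved from about (11.3, 5.5) to (11.9, 3.9), a distance of √(0.6² + 1.6²) ≈ 1.7.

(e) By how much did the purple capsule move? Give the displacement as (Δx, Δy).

(2.5, -1.0)

The purple capsule started near (8.6, 3.4) and ended near (11.1, 2.4).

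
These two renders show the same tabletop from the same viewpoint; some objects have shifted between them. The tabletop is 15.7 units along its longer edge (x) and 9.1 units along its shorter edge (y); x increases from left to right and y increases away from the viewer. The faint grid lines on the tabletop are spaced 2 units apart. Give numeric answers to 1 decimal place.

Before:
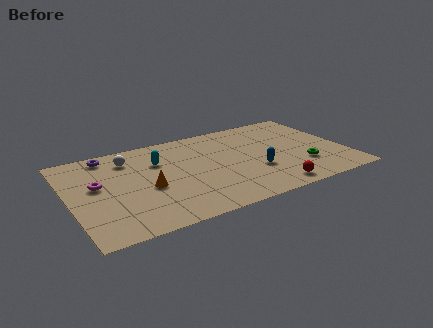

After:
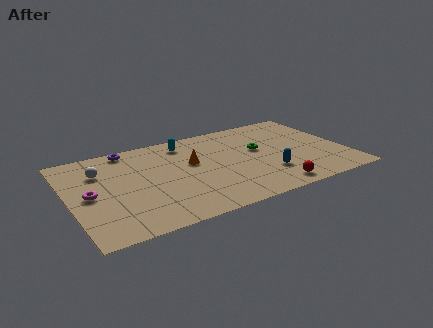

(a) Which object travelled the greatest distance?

the green torus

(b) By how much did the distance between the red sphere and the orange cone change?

-1.4

The distance was about 7.3 in the first image and 5.9 in the second, so they moved 1.4 units closer together.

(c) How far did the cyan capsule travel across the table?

2.1

The cyan capsule moved from about (5.2, 6.3) to (6.9, 7.6), a distance of √(1.7² + 1.3²) ≈ 2.1.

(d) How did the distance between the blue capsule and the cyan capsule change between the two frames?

+0.4

Before: roughly 6.1 units apart; after: 6.5. That's 0.4 units further apart.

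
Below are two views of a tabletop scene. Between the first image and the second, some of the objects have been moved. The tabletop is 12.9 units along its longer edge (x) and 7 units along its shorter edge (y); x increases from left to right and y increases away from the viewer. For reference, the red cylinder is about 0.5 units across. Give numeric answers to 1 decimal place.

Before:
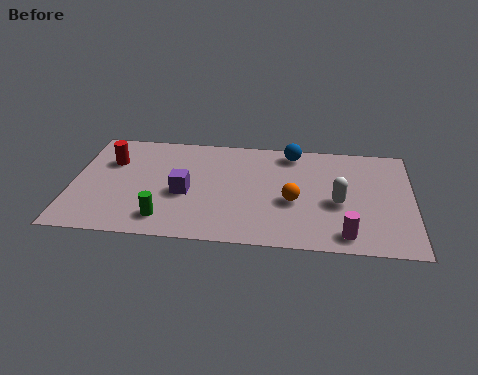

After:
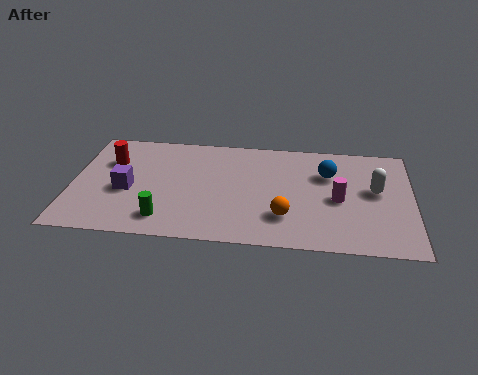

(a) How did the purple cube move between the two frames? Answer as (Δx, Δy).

(-2.2, 0.0)

The purple cube was at about (4.3, 3.0) and moved to about (2.1, 3.0).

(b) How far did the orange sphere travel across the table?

1.0

The orange sphere moved from about (8.4, 2.9) to (8.1, 1.9), a distance of √(0.3² + 1.0²) ≈ 1.0.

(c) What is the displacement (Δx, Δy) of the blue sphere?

(1.4, -1.3)

From the two frames, the blue sphere sits at roughly (8.3, 6.1) before and (9.7, 4.8) after.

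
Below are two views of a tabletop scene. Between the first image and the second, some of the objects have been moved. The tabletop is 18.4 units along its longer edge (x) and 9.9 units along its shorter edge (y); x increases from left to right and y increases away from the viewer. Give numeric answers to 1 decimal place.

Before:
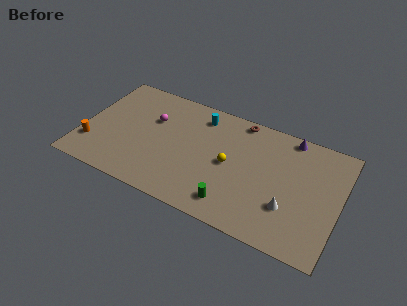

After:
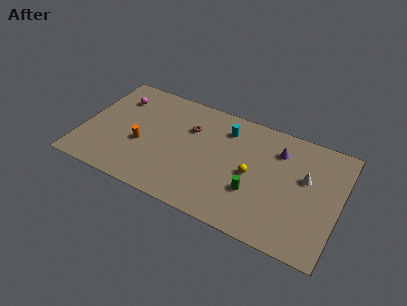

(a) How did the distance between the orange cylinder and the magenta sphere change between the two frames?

-1.4

The distance was about 5.5 in the first image and 4.1 in the second, so they moved 1.4 units closer together.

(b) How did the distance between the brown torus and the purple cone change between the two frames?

+2.7

They were about 3.6 units apart before and 6.3 after — 2.7 units further apart.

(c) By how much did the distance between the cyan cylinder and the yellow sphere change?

-0.3

They were about 4.1 units apart before and 3.8 after — 0.3 units closer together.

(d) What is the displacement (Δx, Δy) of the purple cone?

(-0.7, -1.5)

From the two frames, the purple cone sits at roughly (14.5, 9.0) before and (13.8, 7.5) after.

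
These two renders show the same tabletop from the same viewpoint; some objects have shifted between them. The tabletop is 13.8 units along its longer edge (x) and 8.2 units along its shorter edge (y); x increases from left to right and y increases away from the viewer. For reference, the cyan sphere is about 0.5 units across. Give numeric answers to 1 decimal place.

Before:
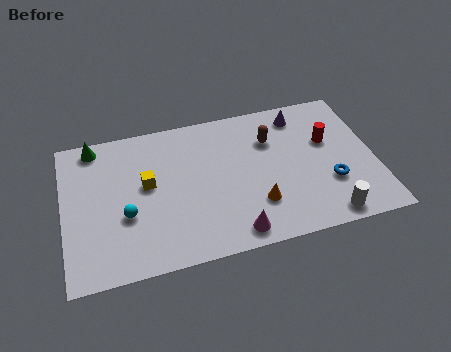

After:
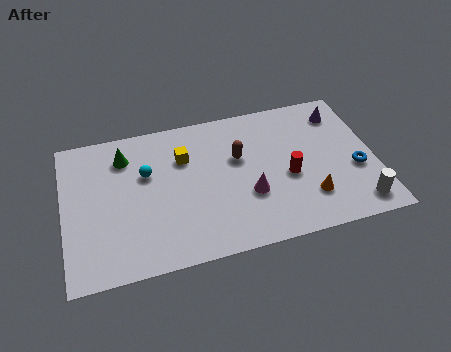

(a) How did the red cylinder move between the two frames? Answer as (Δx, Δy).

(-1.9, -1.6)

The red cylinder started near (11.8, 5.1) and ended near (9.9, 3.5).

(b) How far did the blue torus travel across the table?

1.3

The blue torus was near (11.7, 2.7) before and (12.9, 3.2) after, so it travelled √(1.2² + 0.5²) ≈ 1.3 units.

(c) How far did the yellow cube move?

2.0

From (3.7, 4.6) to (5.4, 5.7), the yellow cube covered √(1.7² + 1.1²) ≈ 2.0 units.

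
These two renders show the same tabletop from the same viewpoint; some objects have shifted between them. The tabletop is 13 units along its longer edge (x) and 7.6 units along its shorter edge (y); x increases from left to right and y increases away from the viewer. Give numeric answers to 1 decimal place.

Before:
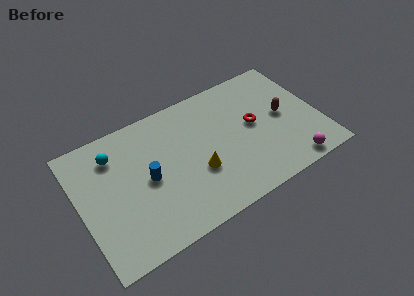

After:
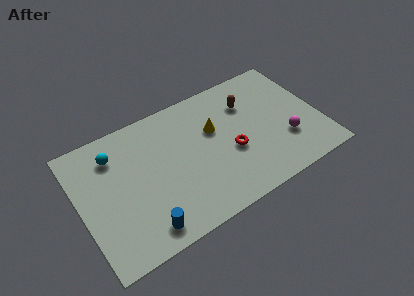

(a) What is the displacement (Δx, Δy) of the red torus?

(-1.4, -1.0)

The red torus started near (9.5, 4.1) and ended near (8.1, 3.1).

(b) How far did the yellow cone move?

2.3

From (6.2, 2.8) to (7.4, 4.8), the yellow cone covered √(1.2² + 2.0²) ≈ 2.3 units.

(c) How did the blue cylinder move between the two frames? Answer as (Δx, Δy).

(-0.6, -2.6)

The blue cylinder started near (3.6, 3.7) and ended near (3.0, 1.1).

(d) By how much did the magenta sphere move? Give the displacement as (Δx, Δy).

(0.0, 1.6)

From the two frames, the magenta sphere sits at roughly (11.0, 0.8) before and (11.0, 2.4) after.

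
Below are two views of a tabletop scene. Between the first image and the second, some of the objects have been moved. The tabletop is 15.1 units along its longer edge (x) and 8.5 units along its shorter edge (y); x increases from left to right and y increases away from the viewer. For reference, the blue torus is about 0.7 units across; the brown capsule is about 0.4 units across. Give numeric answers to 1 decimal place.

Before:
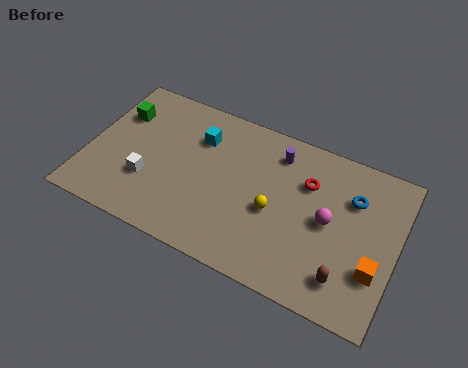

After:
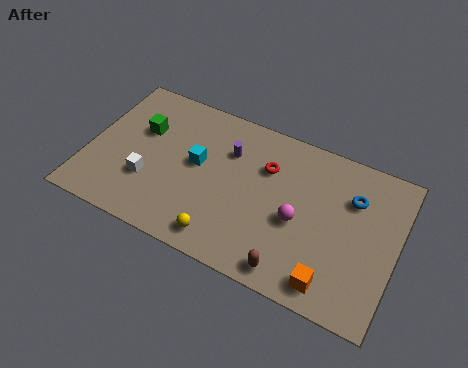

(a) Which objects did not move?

the white cube and the blue torus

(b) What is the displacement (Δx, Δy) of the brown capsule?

(-2.5, -0.7)

From the two frames, the brown capsule sits at roughly (12.9, 1.7) before and (10.4, 1.0) after.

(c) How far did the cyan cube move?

1.5

From (5.2, 6.2) to (5.3, 4.7), the cyan cube covered √(0.1² + 1.5²) ≈ 1.5 units.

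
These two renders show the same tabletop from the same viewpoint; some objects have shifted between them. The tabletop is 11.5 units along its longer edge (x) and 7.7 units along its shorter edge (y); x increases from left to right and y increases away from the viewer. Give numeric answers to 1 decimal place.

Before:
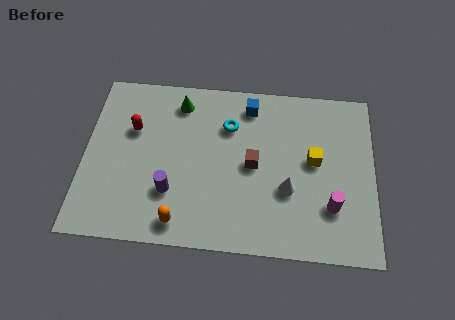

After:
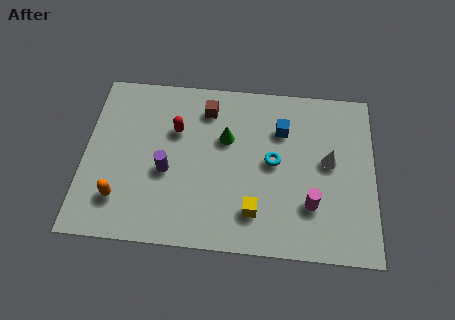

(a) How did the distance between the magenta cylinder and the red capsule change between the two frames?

-2.3

They were about 8.4 units apart before and 6.1 after — 2.3 units closer together.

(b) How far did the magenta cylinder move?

0.8

The magenta cylinder was near (9.8, 2.2) before and (9.0, 2.2) after, so it travelled √(0.8² + 0.0²) ≈ 0.8 units.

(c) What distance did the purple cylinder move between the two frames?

0.9

The purple cylinder was near (3.5, 2.3) before and (3.3, 3.2) after, so it travelled √(0.2² + 0.9²) ≈ 0.9 units.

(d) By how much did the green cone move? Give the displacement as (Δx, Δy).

(1.9, -1.5)

The green cone was at about (3.7, 6.4) and moved to about (5.6, 4.9).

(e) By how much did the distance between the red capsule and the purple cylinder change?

-1.2

The distance was about 3.1 in the first image and 1.9 in the second, so they moved 1.2 units closer together.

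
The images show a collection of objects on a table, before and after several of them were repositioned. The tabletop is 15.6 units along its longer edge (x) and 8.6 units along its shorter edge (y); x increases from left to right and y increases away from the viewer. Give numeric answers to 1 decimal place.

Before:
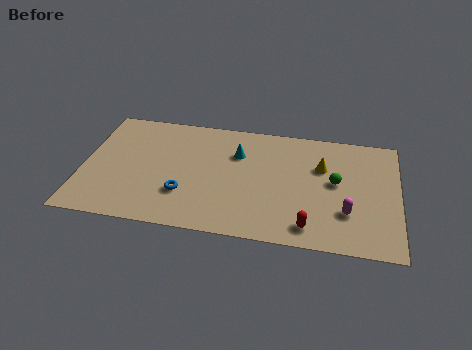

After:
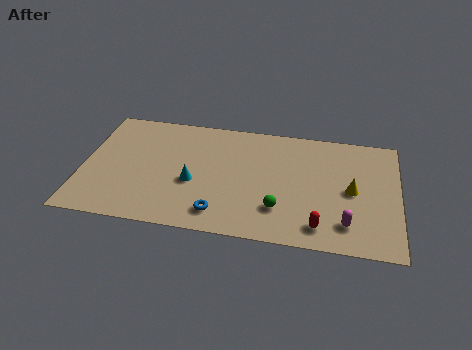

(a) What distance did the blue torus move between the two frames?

2.1

From (5.1, 2.6) to (6.9, 1.5), the blue torus covered √(1.8² + 1.1²) ≈ 2.1 units.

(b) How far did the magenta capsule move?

0.8

The magenta capsule was near (13.1, 2.6) before and (13.1, 1.8) after, so it travelled √(0.0² + 0.8²) ≈ 0.8 units.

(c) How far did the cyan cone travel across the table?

3.3

From (7.6, 6.0) to (5.5, 3.5), the cyan cone covered √(2.1² + 2.5²) ≈ 3.3 units.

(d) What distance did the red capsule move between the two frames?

0.5

From (11.3, 1.3) to (11.8, 1.4), the red capsule covered √(0.5² + 0.1²) ≈ 0.5 units.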